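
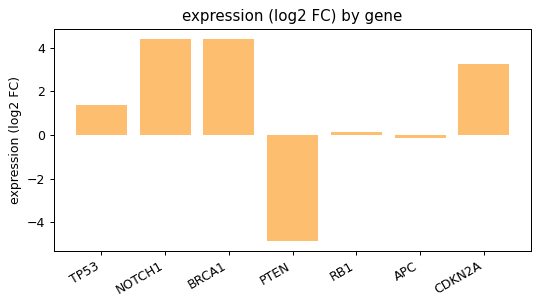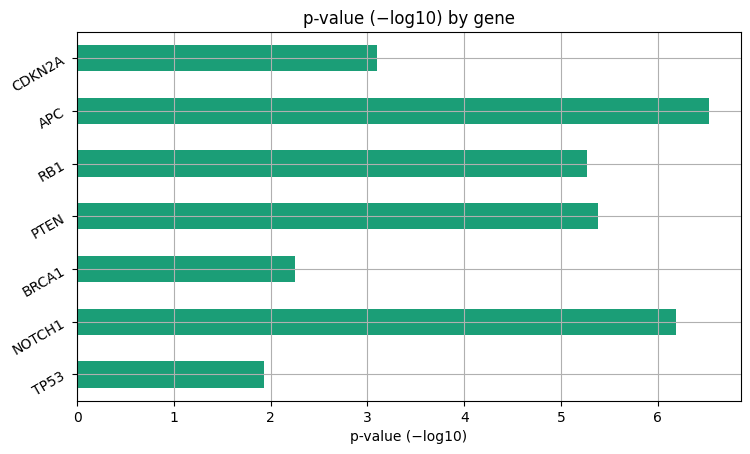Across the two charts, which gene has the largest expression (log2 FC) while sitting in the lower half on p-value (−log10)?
BRCA1

Chart 2 median p-value (−log10) ≈ 5; below-median genes: TP53, BRCA1, CDKN2A. Among those, BRCA1 has the highest expression (log2 FC) (≈ 4.5).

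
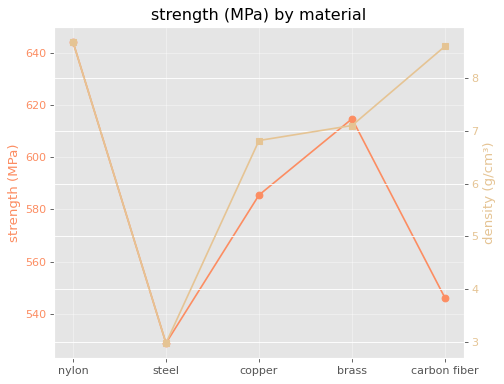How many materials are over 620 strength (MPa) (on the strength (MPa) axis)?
Above 620: nylon.

1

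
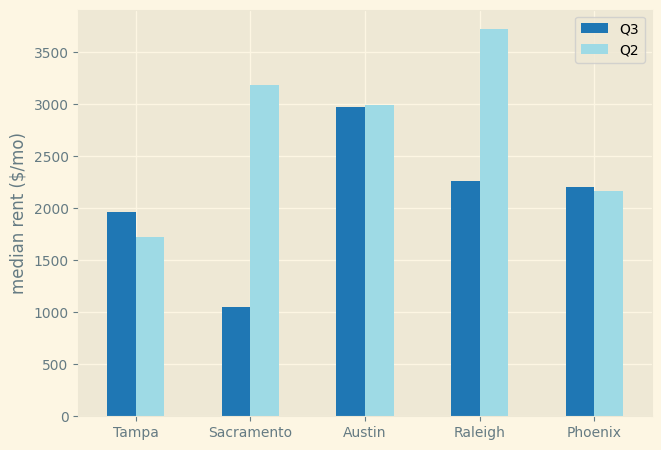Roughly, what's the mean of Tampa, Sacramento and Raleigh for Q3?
(2000 + 1000 + 2500) / 3 ≈ 1833.

≈ 1833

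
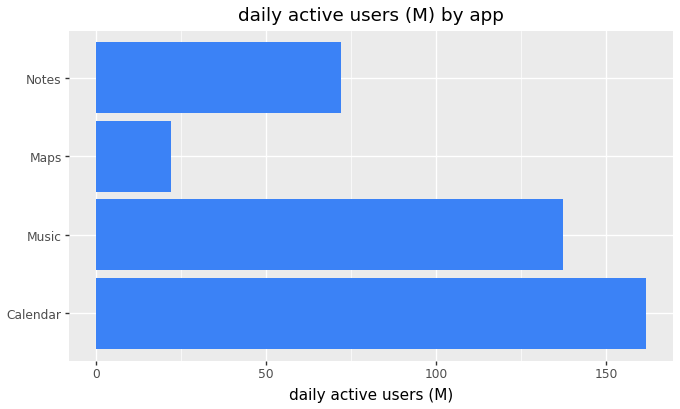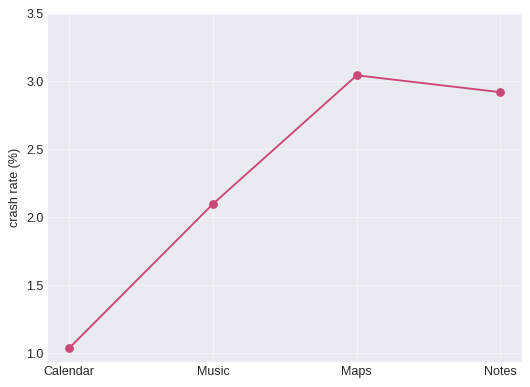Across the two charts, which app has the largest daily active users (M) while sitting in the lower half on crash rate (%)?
Chart 2 median crash rate (%) ≈ 2.5; below-median apps: Calendar, Music. Among those, Calendar has the highest daily active users (M) (≈ 160).

Calendar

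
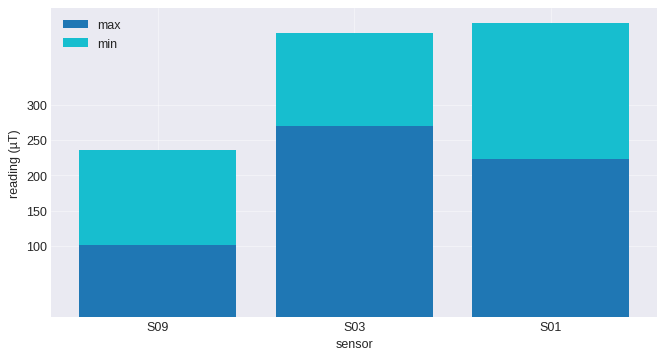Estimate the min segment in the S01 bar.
≈ 200

min top ≈ 400, bottom ≈ 200; segment ≈ 200.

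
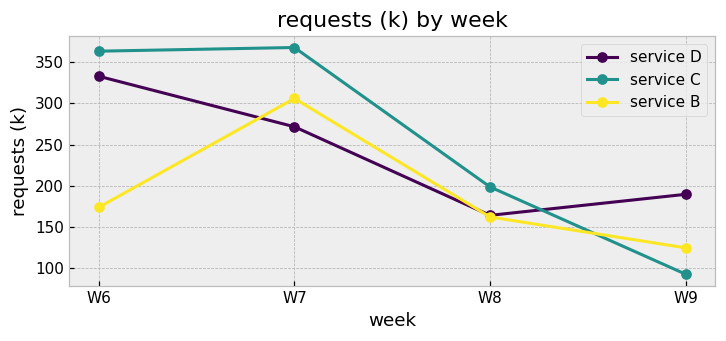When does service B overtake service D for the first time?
W7

W6: service B ≈ 175 vs service D ≈ 325 (not yet); W7: service B ≈ 300 vs service D ≈ 275 (first crossover).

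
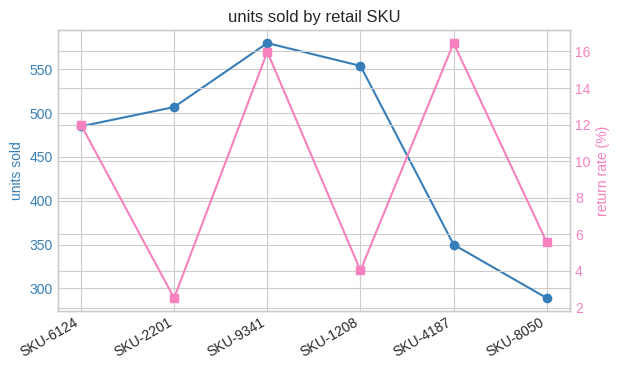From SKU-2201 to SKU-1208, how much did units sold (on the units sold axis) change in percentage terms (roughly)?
SKU-2201 ≈ 500, SKU-1208 ≈ 550; (550 − 500) / 500 ≈ +10%.

≈ +10%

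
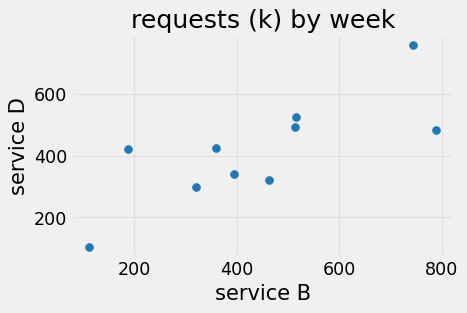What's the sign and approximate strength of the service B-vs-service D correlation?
Points are positively correlated; strong (|r| ≈ 0.8).

positive, strong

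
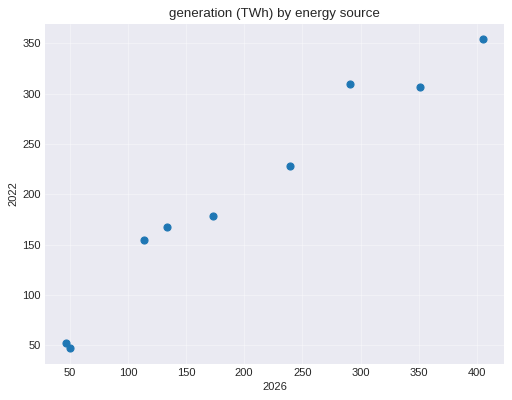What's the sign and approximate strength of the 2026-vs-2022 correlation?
Points are positively correlated; strong (|r| ≈ 1.0).

positive, strong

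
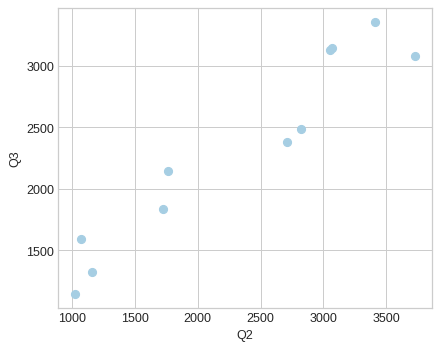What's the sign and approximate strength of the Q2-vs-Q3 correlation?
positive, strong

Points are positively correlated; strong (|r| ≈ 1.0).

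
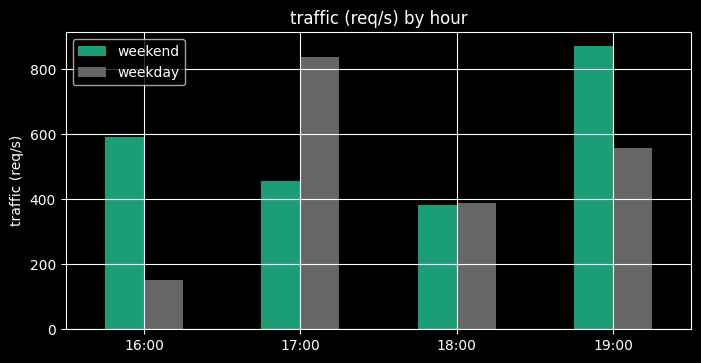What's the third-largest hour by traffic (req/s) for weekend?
17:00

Top 4 for weekend: 19:00 ≈ 900, 16:00 ≈ 600, 17:00 ≈ 500, 18:00 ≈ 400.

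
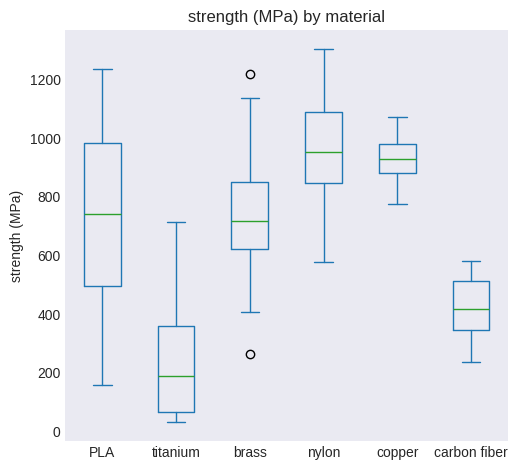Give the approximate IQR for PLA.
Q3 ≈ 1000, Q1 ≈ 500; IQR ≈ 500.

≈ 500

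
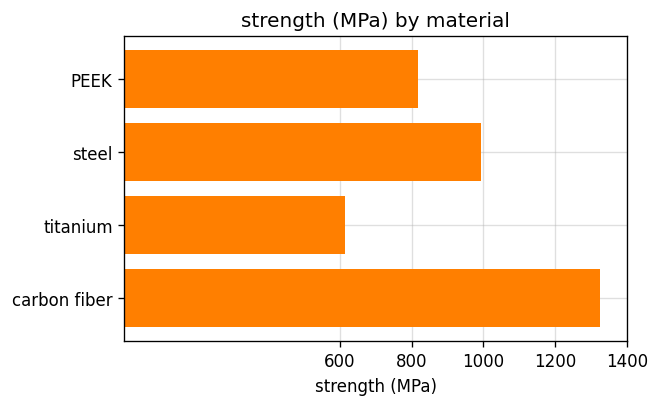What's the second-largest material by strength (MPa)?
steel

Top 3: carbon fiber ≈ 1400, steel ≈ 1000, PEEK ≈ 800.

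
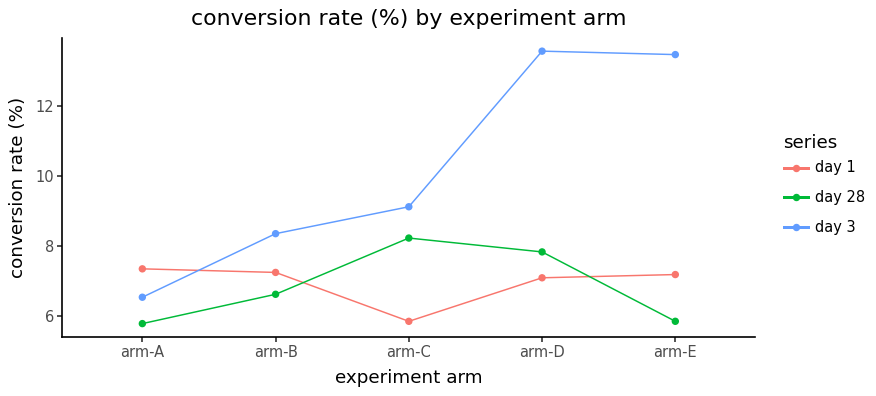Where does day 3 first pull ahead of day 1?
arm-A: day 3 ≈ 7 vs day 1 ≈ 7 (not yet); arm-B: day 3 ≈ 8 vs day 1 ≈ 7 (first crossover).

arm-B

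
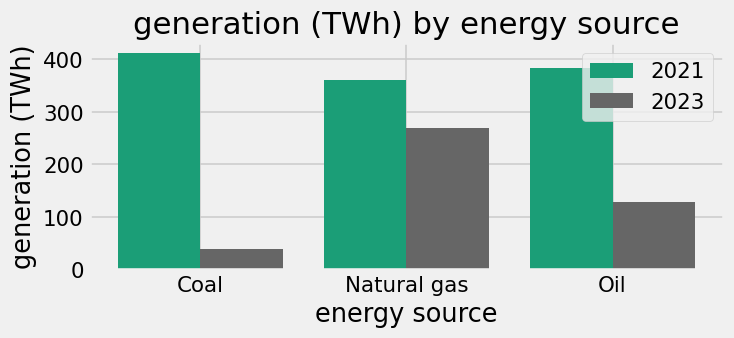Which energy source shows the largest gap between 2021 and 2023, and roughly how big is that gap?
Coal, ≈ 350 TWh

Coal: 2021 ≈ 400, 2023 ≈ 50 → gap ≈ 350. Next-largest (Oil) is only ≈ 250.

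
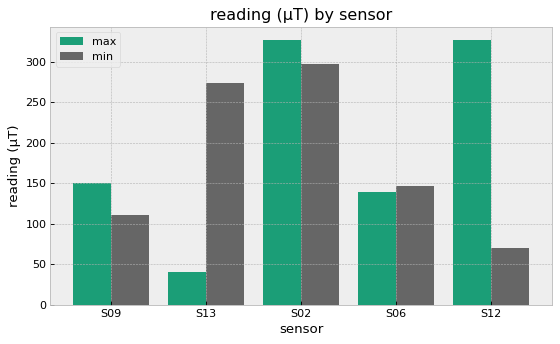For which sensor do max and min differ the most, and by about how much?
S12: max ≈ 350, min ≈ 50 → gap ≈ 300. Next-largest (S13) is only ≈ 200.

S12, ≈ 300 µT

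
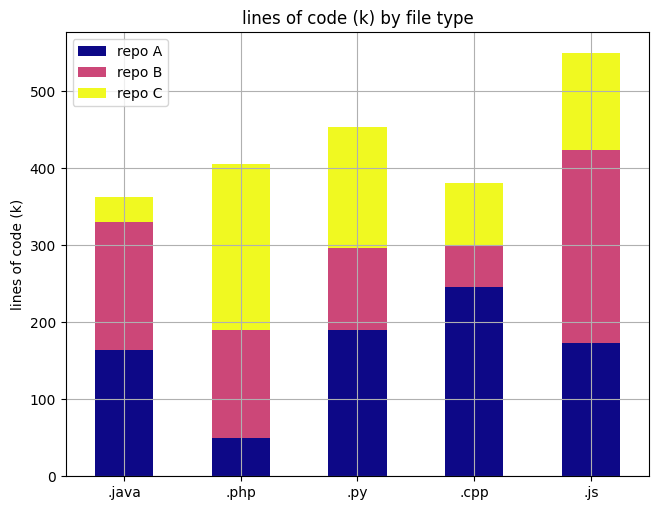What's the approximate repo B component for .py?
≈ 100

repo B top ≈ 300, bottom ≈ 200; segment ≈ 100.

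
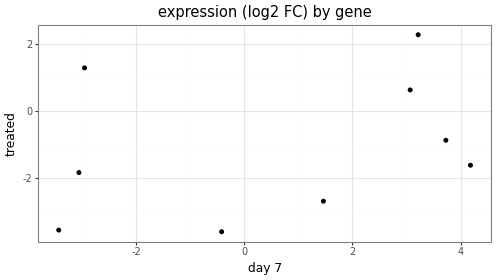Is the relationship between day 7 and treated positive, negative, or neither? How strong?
Points are positively correlated; weak (|r| ≈ 0.3).

positive, weak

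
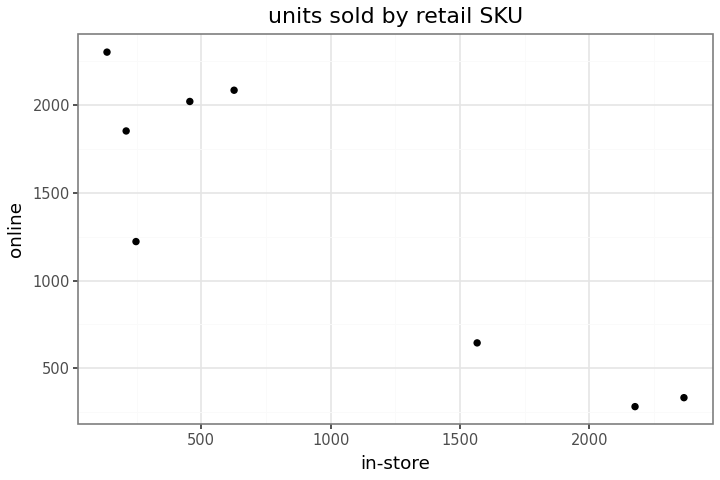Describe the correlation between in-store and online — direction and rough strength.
Points are negatively correlated; strong (|r| ≈ 0.9).

negative, strong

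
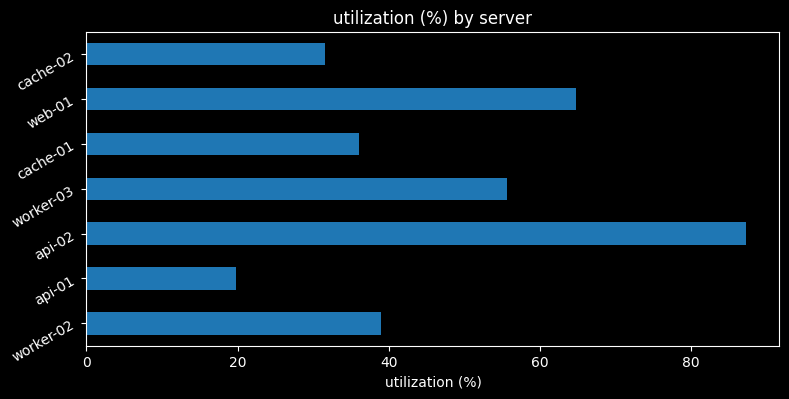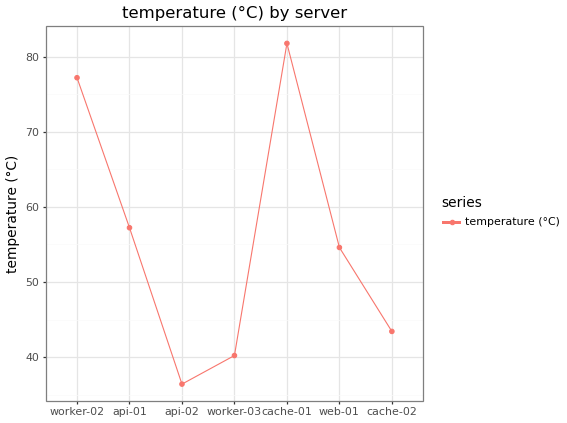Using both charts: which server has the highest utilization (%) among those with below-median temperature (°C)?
api-02

Chart 2 median temperature (°C) ≈ 50; below-median servers: api-02, worker-03, cache-02. Among those, api-02 has the highest utilization (%) (≈ 90).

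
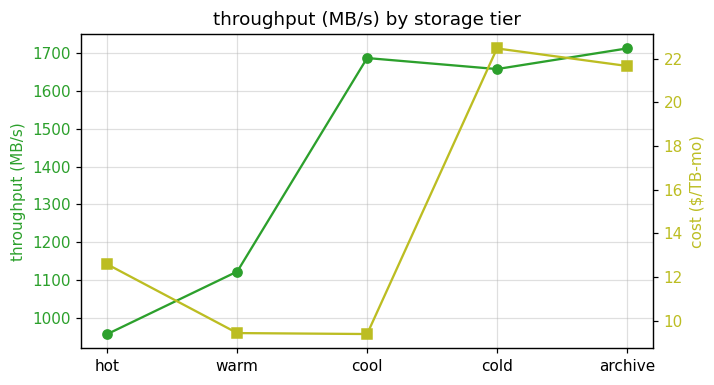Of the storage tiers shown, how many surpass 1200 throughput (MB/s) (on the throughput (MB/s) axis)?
Above 1200: cool, cold, archive.

3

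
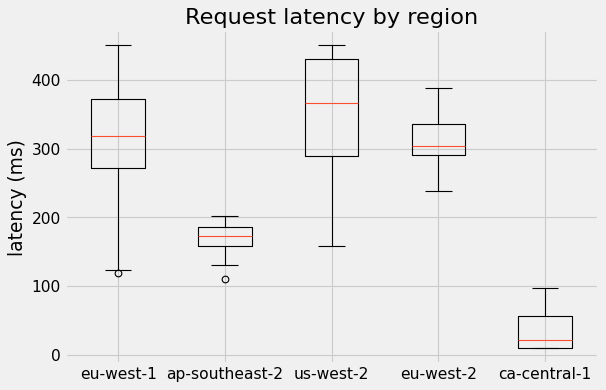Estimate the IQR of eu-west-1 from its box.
Q3 ≈ 350, Q1 ≈ 250; IQR ≈ 100.

≈ 100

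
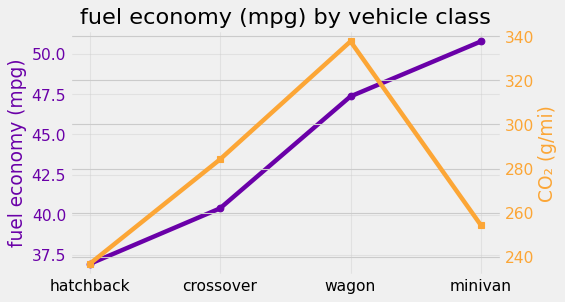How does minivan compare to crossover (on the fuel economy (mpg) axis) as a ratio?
≈ 1.25×

minivan ≈ 50, crossover ≈ 40; 50/40 ≈ 1.25.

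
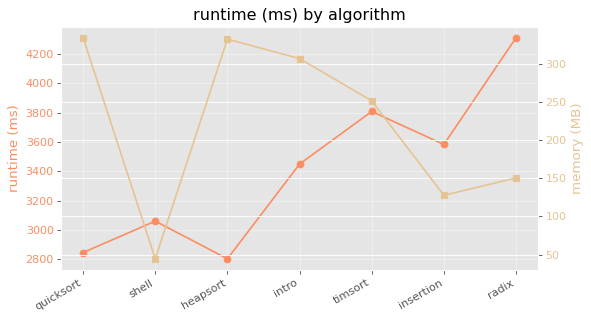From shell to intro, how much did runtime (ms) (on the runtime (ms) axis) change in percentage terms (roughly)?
shell ≈ 3000, intro ≈ 3400; (3400 − 3000) / 3000 ≈ +13.3%.

≈ +13.3%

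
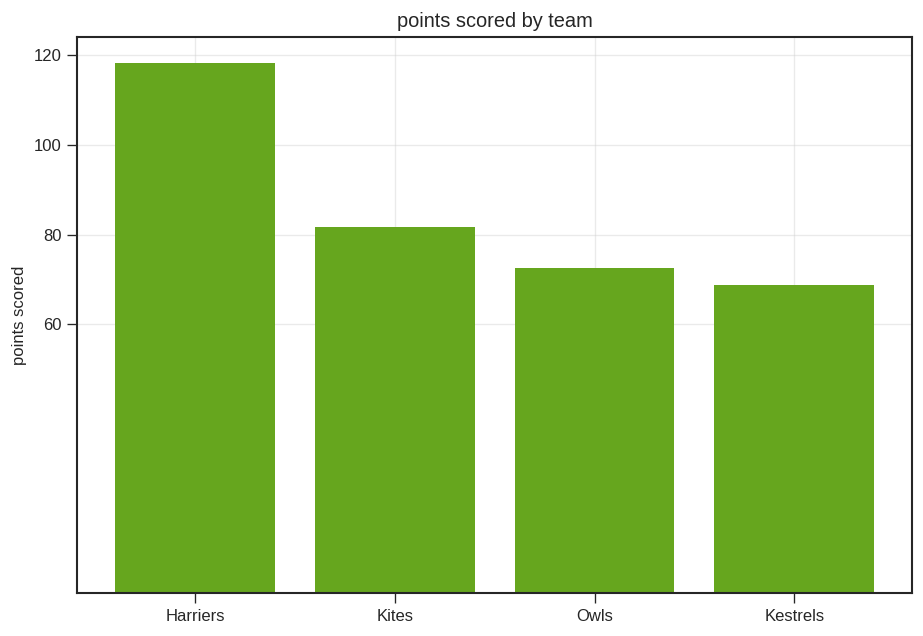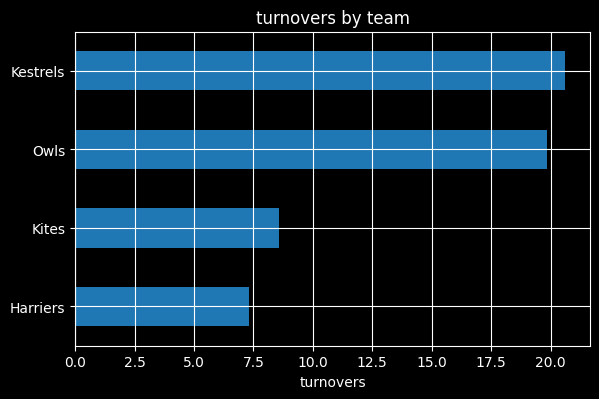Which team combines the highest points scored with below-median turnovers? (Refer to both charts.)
Harriers

Chart 2 median turnovers ≈ 14; below-median teams: Harriers, Kites. Among those, Harriers has the highest points scored (≈ 120).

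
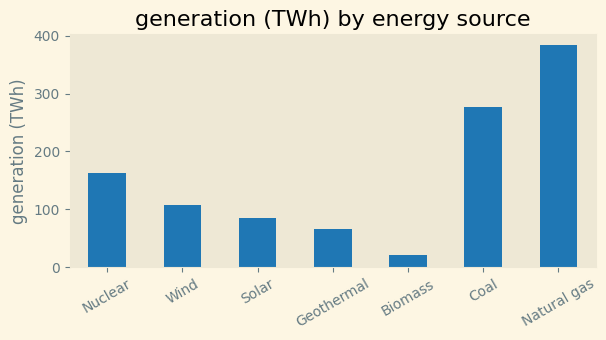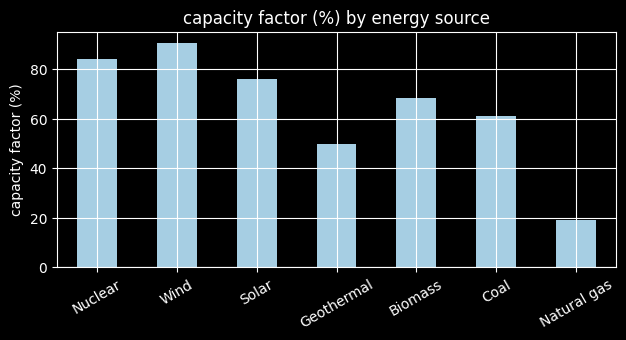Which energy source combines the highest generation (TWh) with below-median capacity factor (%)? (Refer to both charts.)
Chart 2 median capacity factor (%) ≈ 70; below-median energy sources: Geothermal, Coal, Natural gas. Among those, Natural gas has the highest generation (TWh) (≈ 400).

Natural gas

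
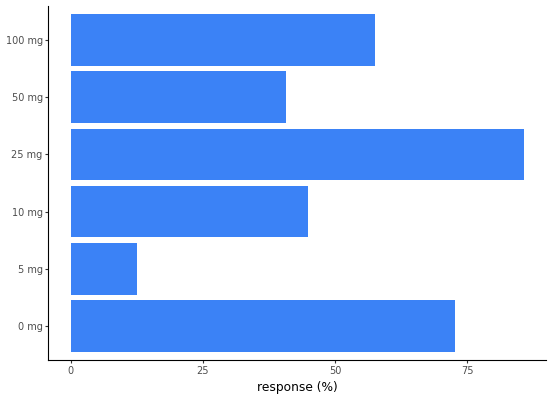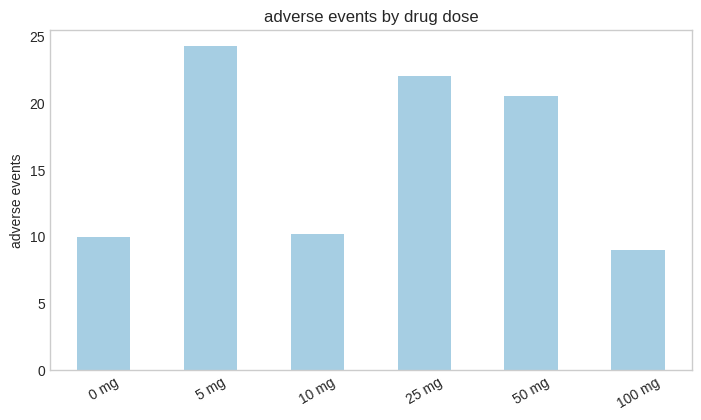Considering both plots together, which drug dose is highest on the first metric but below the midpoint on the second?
0 mg

Chart 2 median adverse events ≈ 15; below-median drug doses: 0 mg, 10 mg, 100 mg. Among those, 0 mg has the highest response (%) (≈ 70).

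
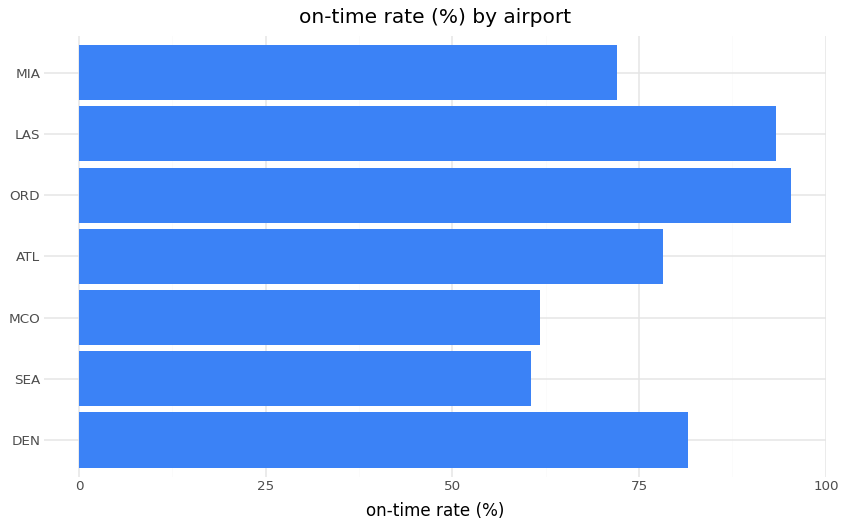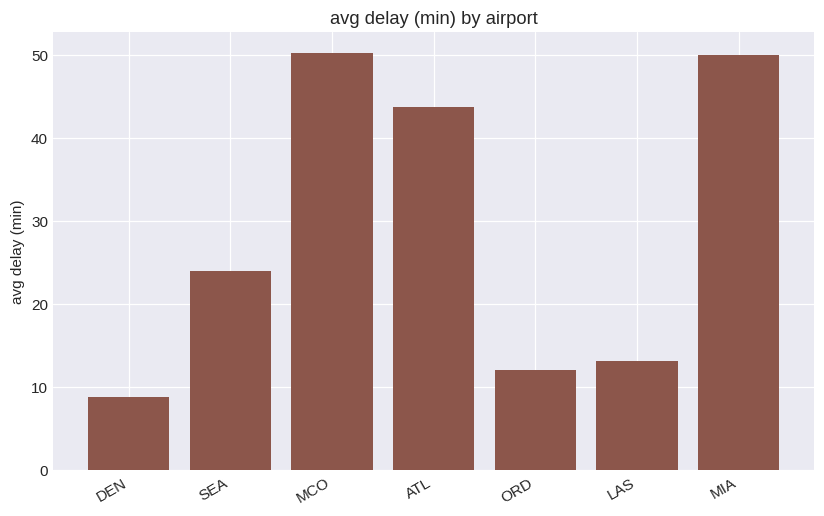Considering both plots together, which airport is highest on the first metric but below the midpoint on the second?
ORD

Chart 2 median avg delay (min) ≈ 25; below-median airports: DEN, ORD, LAS. Among those, ORD has the highest on-time rate (%) (≈ 100).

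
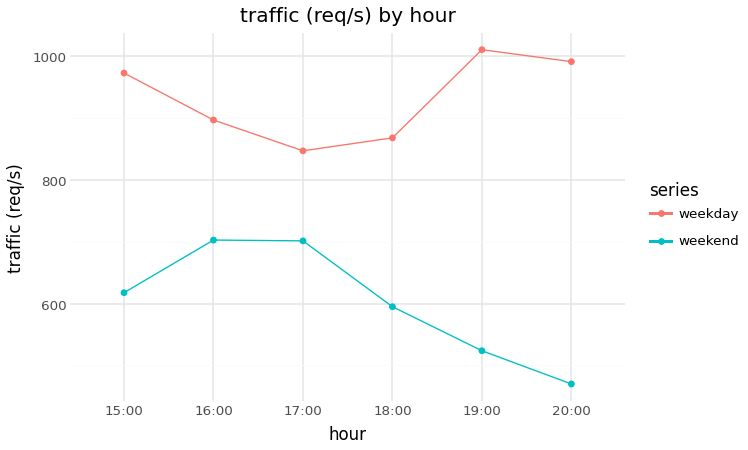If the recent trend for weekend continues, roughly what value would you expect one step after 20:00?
Last three: 600, 500, 450 → slope ≈ -75/step → next ≈ 375.

≈ 375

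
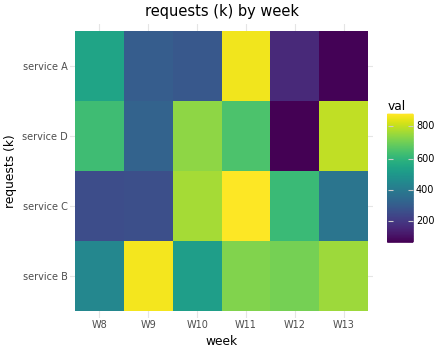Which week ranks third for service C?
W12

Top 4 for service C: W11 ≈ 900, W10 ≈ 800, W12 ≈ 600, W13 ≈ 400.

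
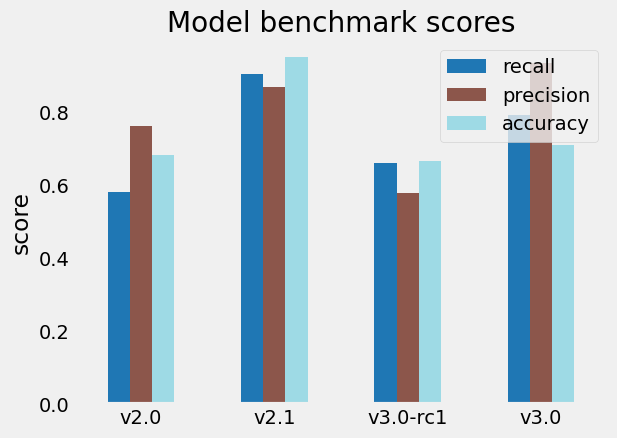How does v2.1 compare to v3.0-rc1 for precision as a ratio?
≈ 1.5×

v2.1 ≈ 0.9, v3.0-rc1 ≈ 0.6; 0.9/0.6 ≈ 1.5.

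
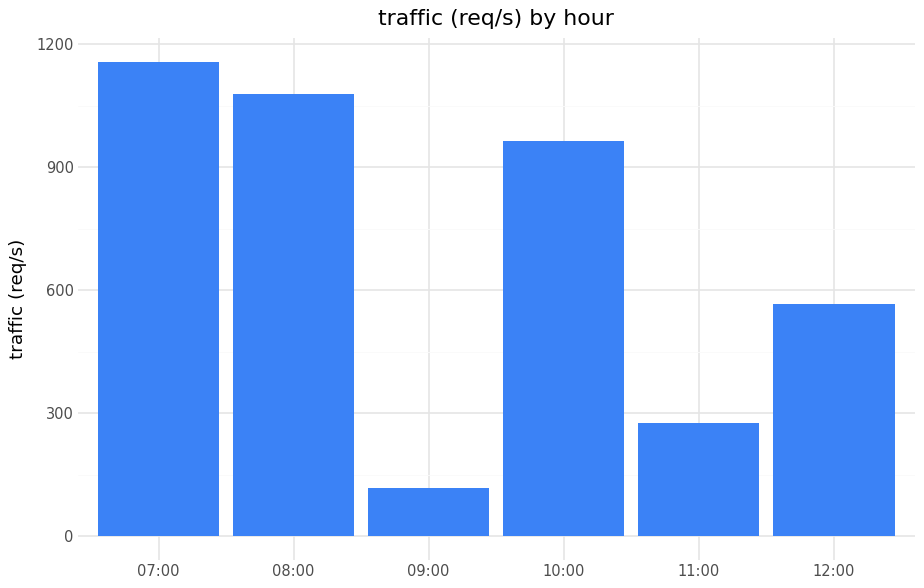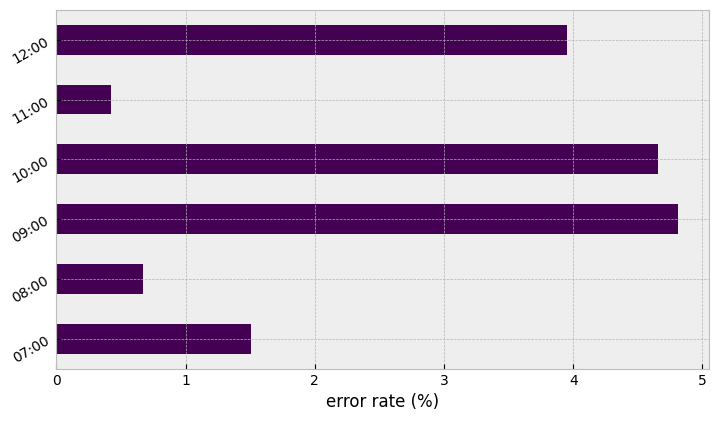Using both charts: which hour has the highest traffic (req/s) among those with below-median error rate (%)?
07:00

Chart 2 median error rate (%) ≈ 2.5; below-median hours: 07:00, 08:00, 11:00. Among those, 07:00 has the highest traffic (req/s) (≈ 1200).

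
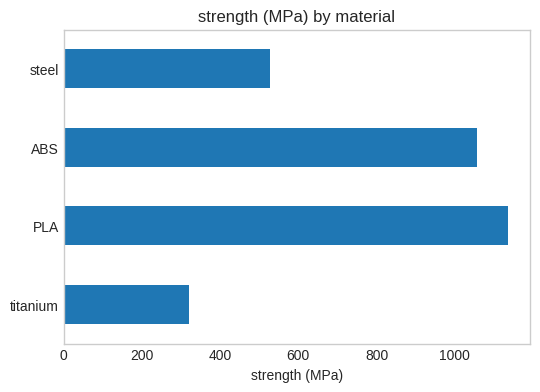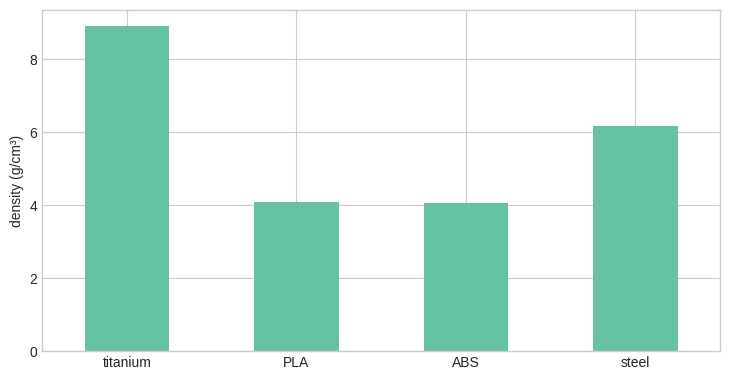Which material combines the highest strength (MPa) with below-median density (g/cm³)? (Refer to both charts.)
PLA

Chart 2 median density (g/cm³) ≈ 5; below-median materials: PLA, ABS. Among those, PLA has the highest strength (MPa) (≈ 1200).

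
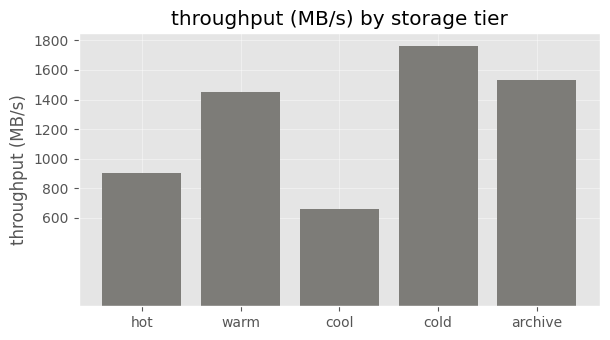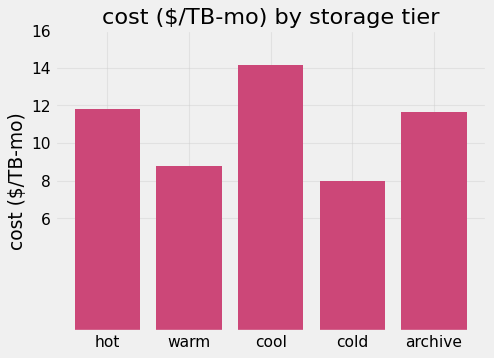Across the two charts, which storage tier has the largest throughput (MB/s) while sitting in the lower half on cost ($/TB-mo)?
cold

Chart 2 median cost ($/TB-mo) ≈ 12; below-median storage tiers: warm, cold. Among those, cold has the highest throughput (MB/s) (≈ 1800).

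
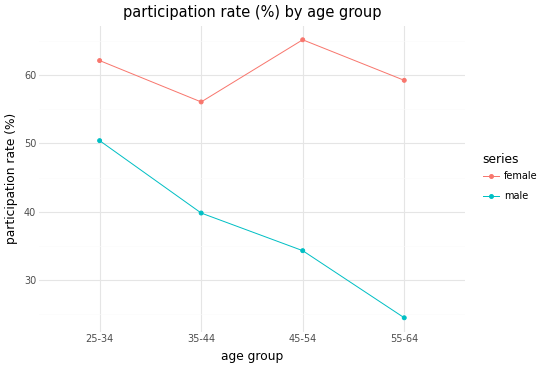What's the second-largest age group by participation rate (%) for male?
35-44

Top 3 for male: 25-34 ≈ 50, 35-44 ≈ 40, 45-54 ≈ 35.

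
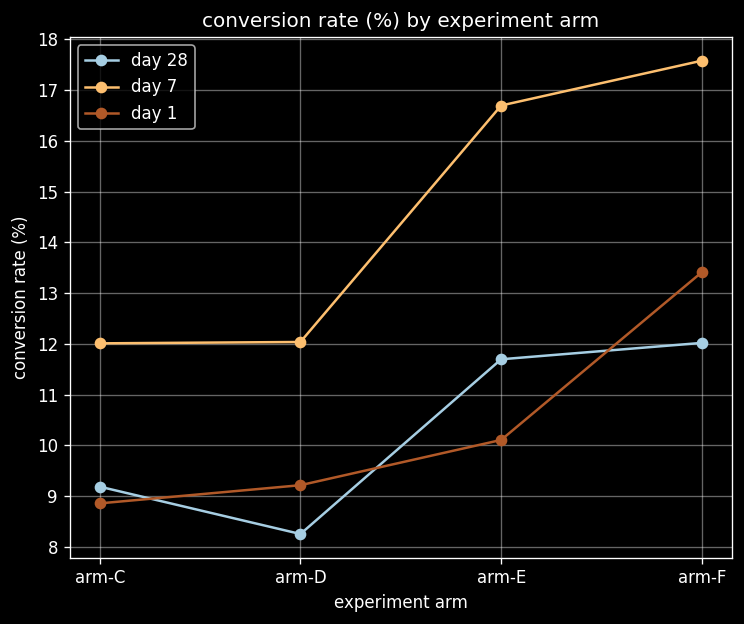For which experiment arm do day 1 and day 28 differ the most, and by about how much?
arm-E: day 1 ≈ 10, day 28 ≈ 12 → gap ≈ 2. Next-largest (arm-F) is only ≈ 1.

arm-E, ≈ 2 %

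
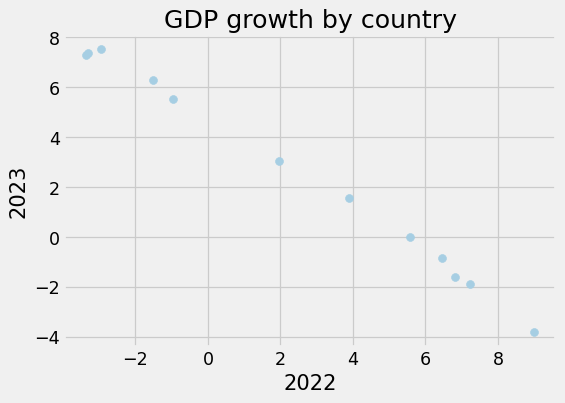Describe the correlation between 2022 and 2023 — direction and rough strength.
Points are negatively correlated; strong (|r| ≈ 1.0).

negative, strong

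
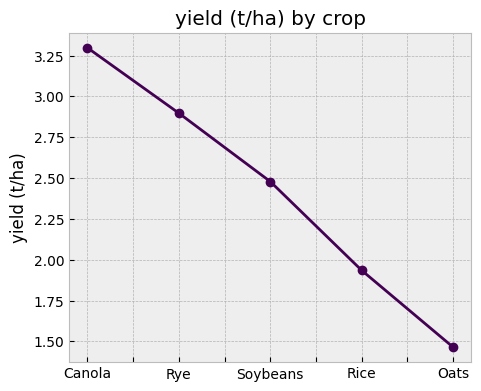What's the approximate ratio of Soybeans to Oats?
Soybeans ≈ 2.4, Oats ≈ 1.4; 2.4/1.4 ≈ 1.71.

≈ 1.71×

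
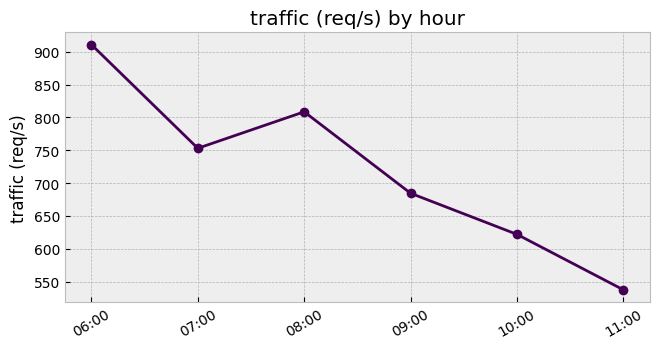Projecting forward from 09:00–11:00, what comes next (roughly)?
Last three: 700, 600, 550 → slope ≈ -75/step → next ≈ 475.

≈ 475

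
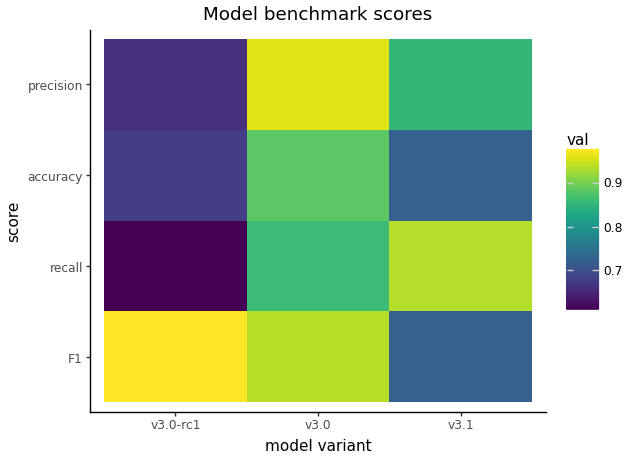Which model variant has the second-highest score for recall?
v3.0

Top 3 for recall: v3.1 ≈ 0.95, v3.0 ≈ 0.85, v3.0-rc1 ≈ 0.60.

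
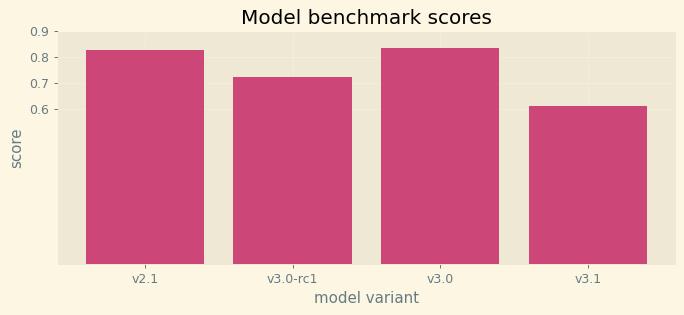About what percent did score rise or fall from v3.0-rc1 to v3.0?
v3.0-rc1 ≈ 0.7, v3.0 ≈ 0.8; (0.8 − 0.7) / 0.7 ≈ +14.3%.

≈ +14.3%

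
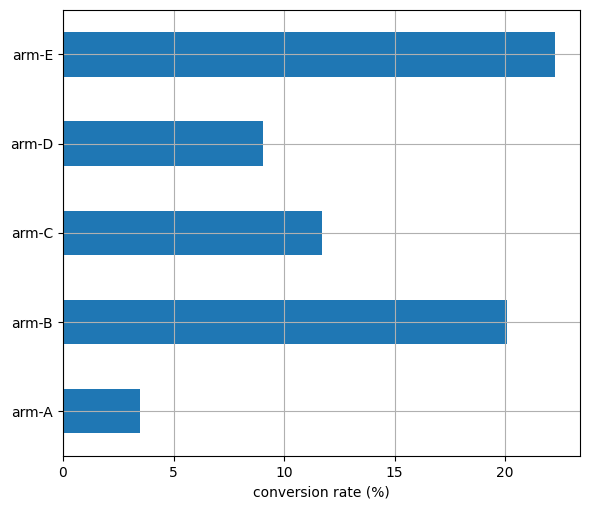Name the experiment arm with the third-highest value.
arm-C

Top 4: arm-E ≈ 22, arm-B ≈ 20, arm-C ≈ 12, arm-D ≈ 10.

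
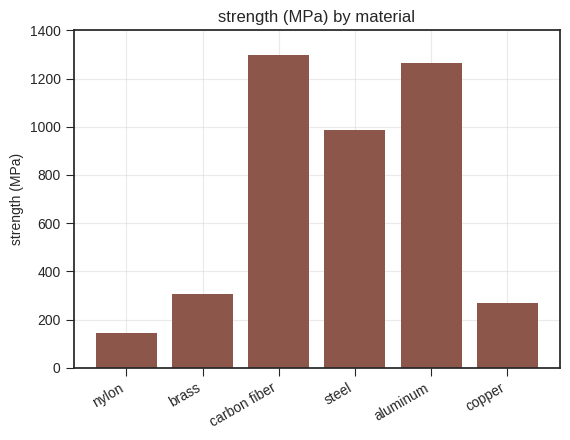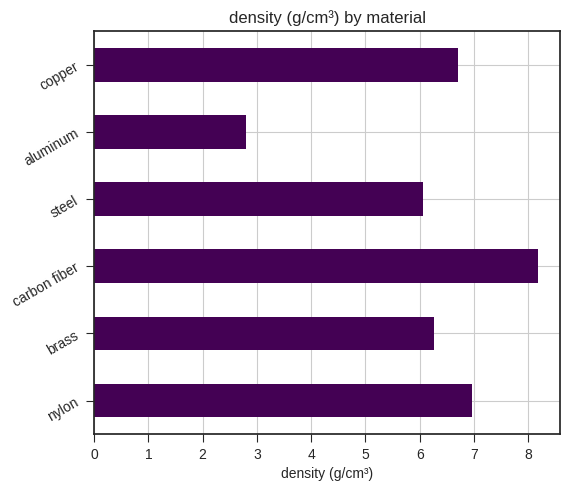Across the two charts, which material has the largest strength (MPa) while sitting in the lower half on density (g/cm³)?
Chart 2 median density (g/cm³) ≈ 6; below-median materials: brass, steel, aluminum. Among those, aluminum has the highest strength (MPa) (≈ 1200).

aluminum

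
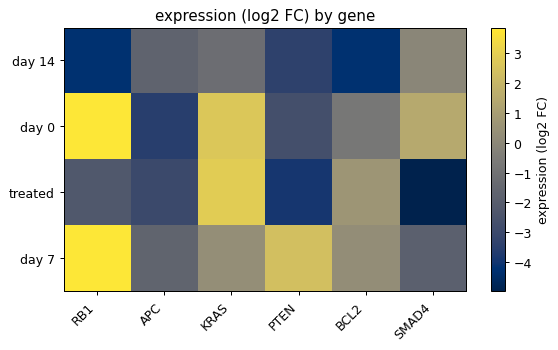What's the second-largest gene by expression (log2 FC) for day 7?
PTEN

Top 3 for day 7: RB1 ≈ 4, PTEN ≈ 2, KRAS ≈ 0.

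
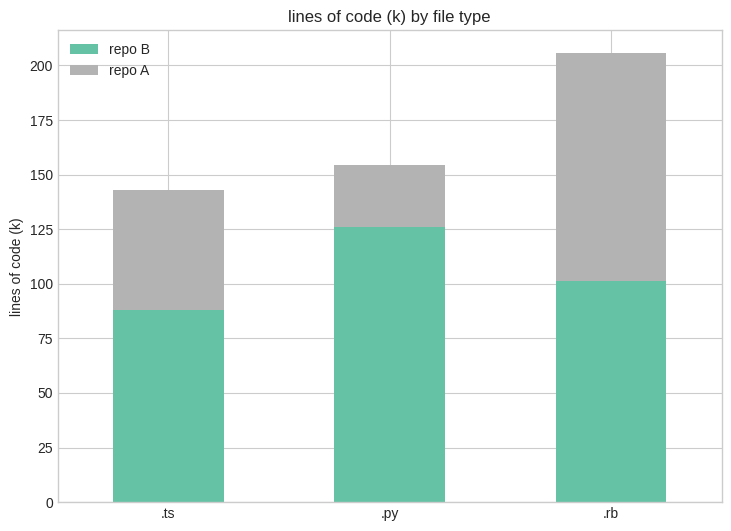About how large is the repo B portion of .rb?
repo B top ≈ 100, bottom ≈ 0; segment ≈ 100.

≈ 100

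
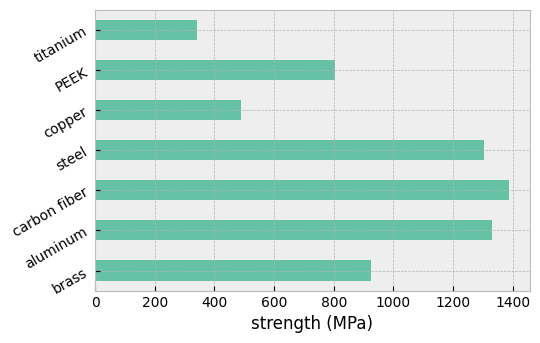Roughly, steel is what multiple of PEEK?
≈ 1.75×

steel ≈ 1400, PEEK ≈ 800; 1400/800 ≈ 1.75.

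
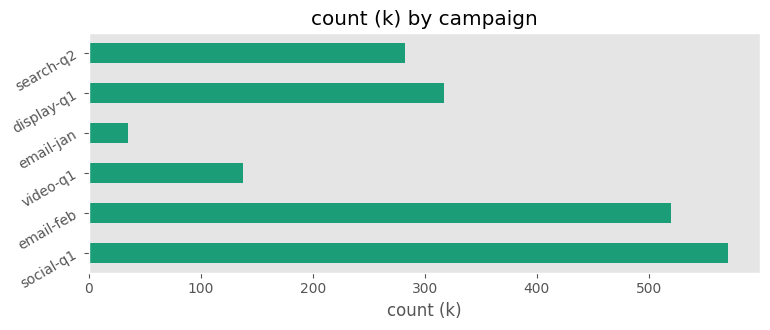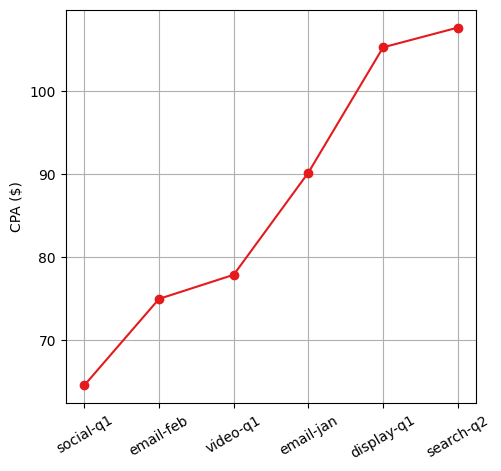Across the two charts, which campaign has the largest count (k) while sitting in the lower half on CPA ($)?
Chart 2 median CPA ($) ≈ 80; below-median campaigns: social-q1, email-feb, video-q1. Among those, social-q1 has the highest count (k) (≈ 600).

social-q1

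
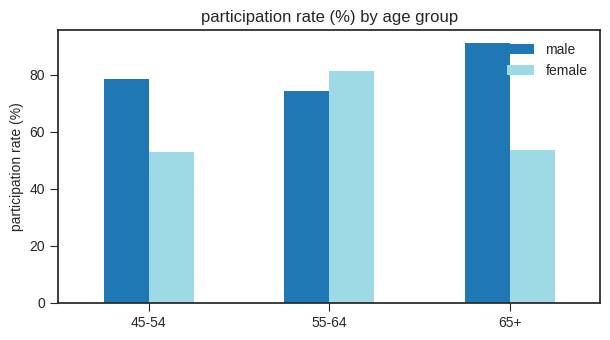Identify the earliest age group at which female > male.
55-64

45-54: female ≈ 50 vs male ≈ 80 (not yet); 55-64: female ≈ 80 vs male ≈ 70 (first crossover).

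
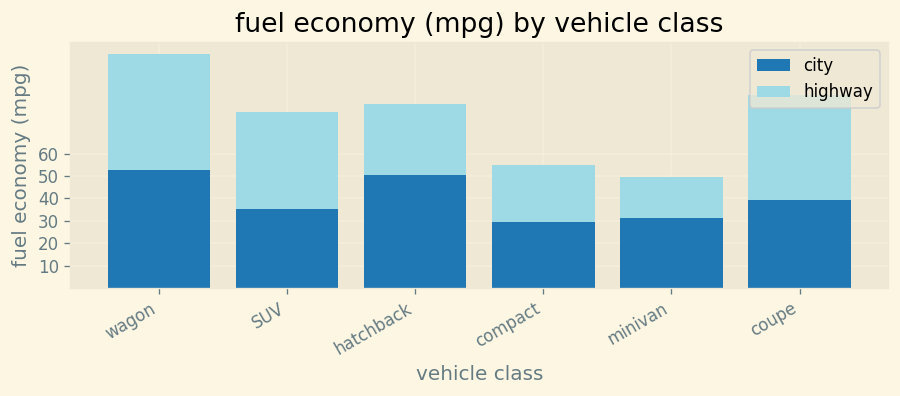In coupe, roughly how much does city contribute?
≈ 40

city top ≈ 40, bottom ≈ 0; segment ≈ 40.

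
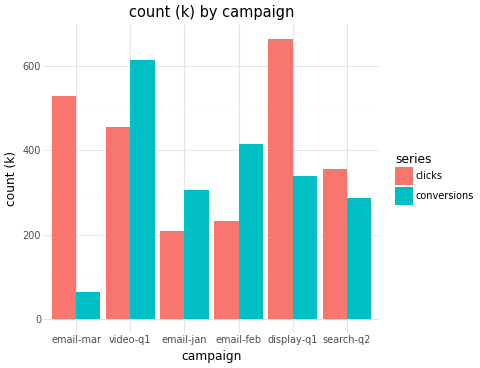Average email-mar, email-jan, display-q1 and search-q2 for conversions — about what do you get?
≈ 250

(100 + 300 + 300 + 300) / 4 ≈ 250.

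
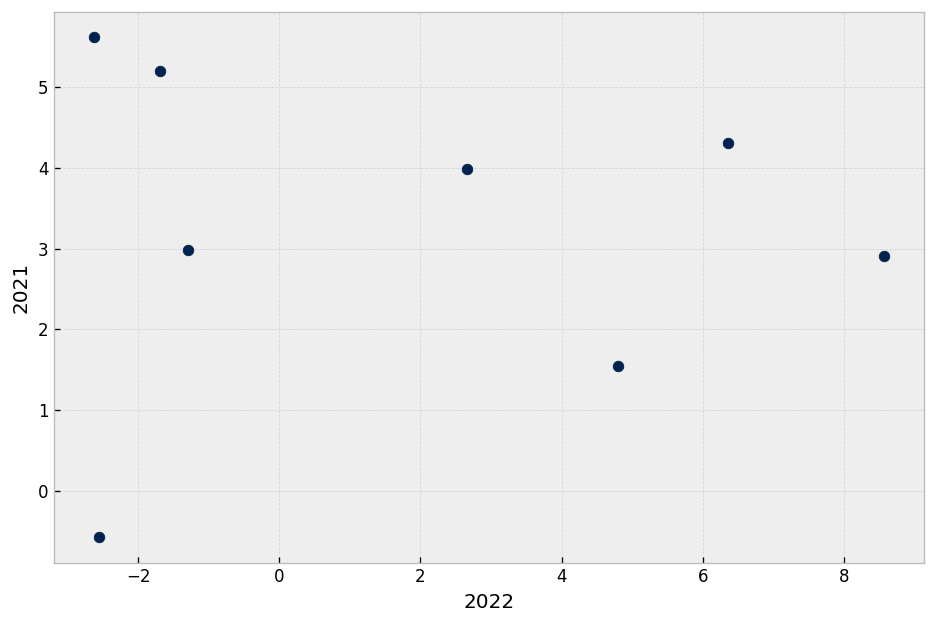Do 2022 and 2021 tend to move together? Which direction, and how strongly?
Points are roughly uncorrelated; weak (|r| ≈ 0.0).

no clear correlation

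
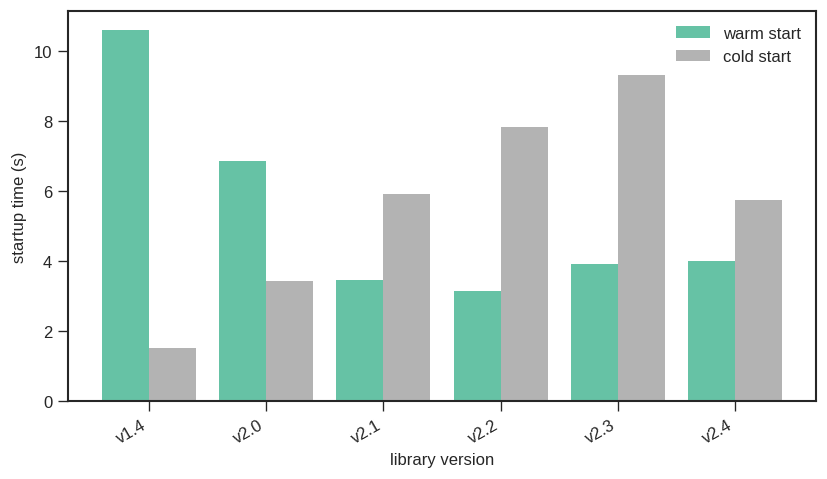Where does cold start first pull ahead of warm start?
v2.0: cold start ≈ 3 vs warm start ≈ 7 (not yet); v2.1: cold start ≈ 6 vs warm start ≈ 3 (first crossover).

v2.1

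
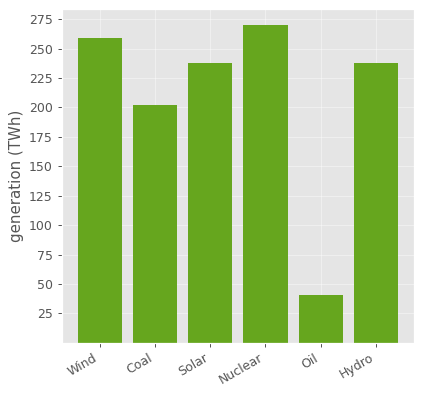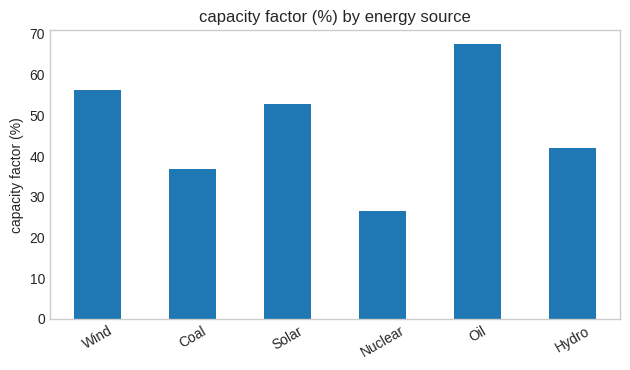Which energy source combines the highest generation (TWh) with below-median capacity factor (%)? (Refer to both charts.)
Chart 2 median capacity factor (%) ≈ 50; below-median energy sources: Coal, Nuclear, Hydro. Among those, Nuclear has the highest generation (TWh) (≈ 275).

Nuclear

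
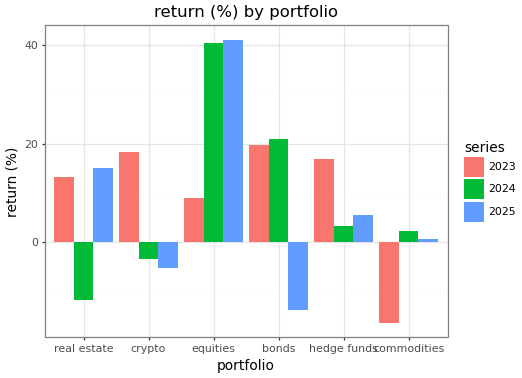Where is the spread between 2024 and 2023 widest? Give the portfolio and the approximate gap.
equities, ≈ 30 %

equities: 2024 ≈ 40, 2023 ≈ 10 → gap ≈ 30. Next-largest (real estate) is only ≈ 25.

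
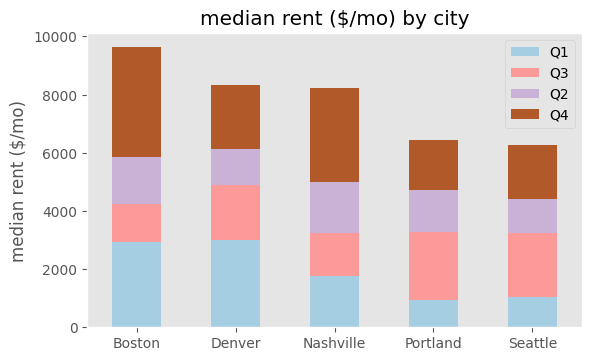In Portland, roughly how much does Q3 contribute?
≈ 2000

Q3 top ≈ 3000, bottom ≈ 1000; segment ≈ 2000.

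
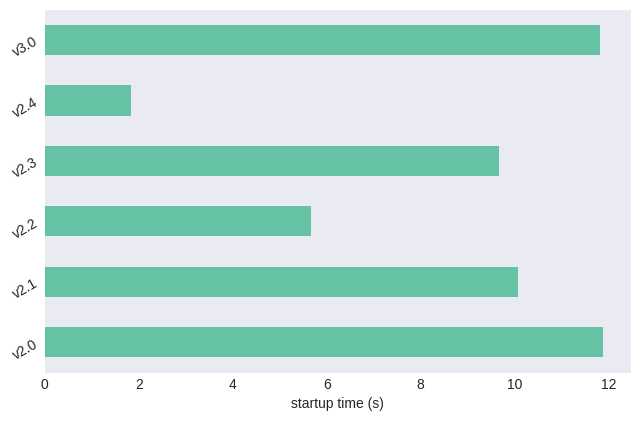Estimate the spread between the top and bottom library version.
≈ 10

Max v2.0 ≈ 12, min v2.4 ≈ 2; range ≈ 10.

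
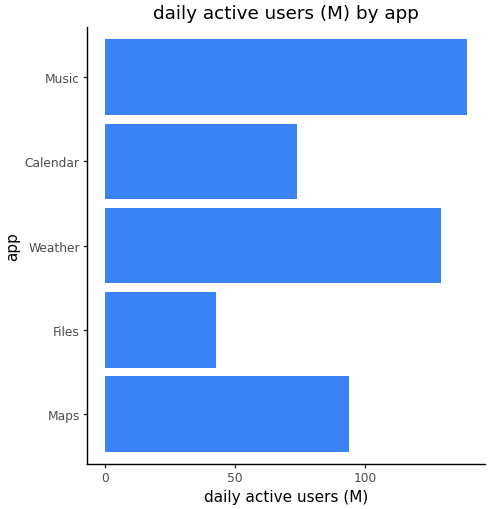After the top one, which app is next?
Weather

Top 3: Music ≈ 140, Weather ≈ 120, Maps ≈ 100.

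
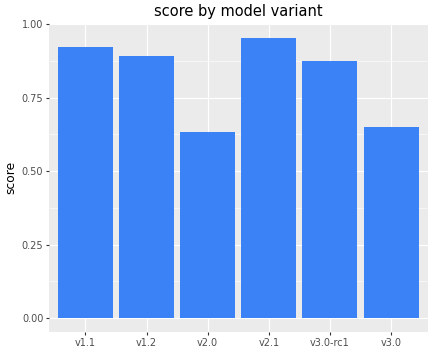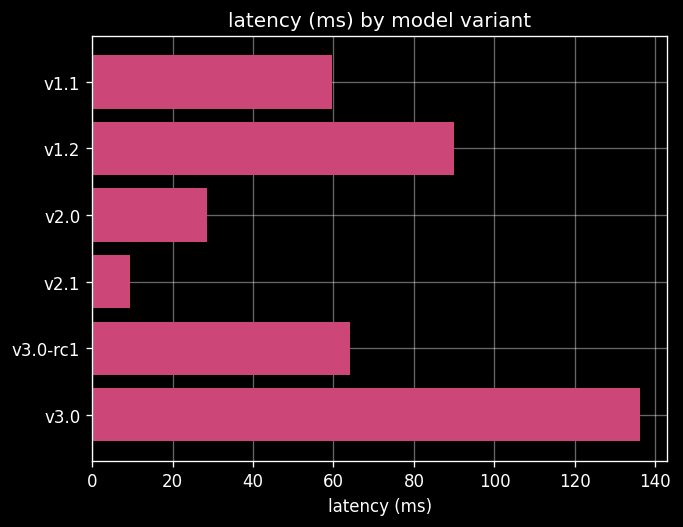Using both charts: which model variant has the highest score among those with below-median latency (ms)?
Chart 2 median latency (ms) ≈ 60; below-median model variants: v1.1, v2.0, v2.1. Among those, v2.1 has the highest score (≈ 1).

v2.1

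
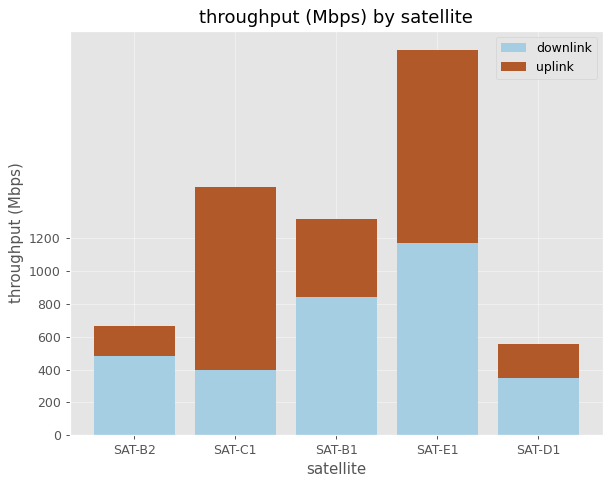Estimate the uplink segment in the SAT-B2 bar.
uplink top ≈ 600, bottom ≈ 400; segment ≈ 200.

≈ 200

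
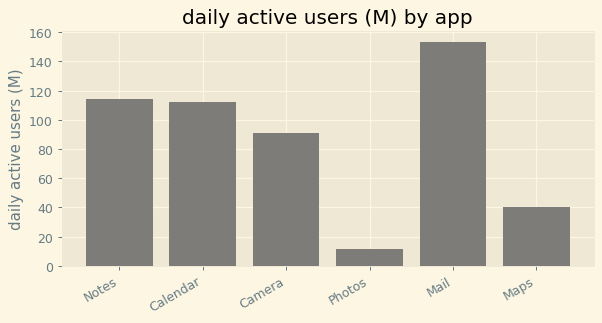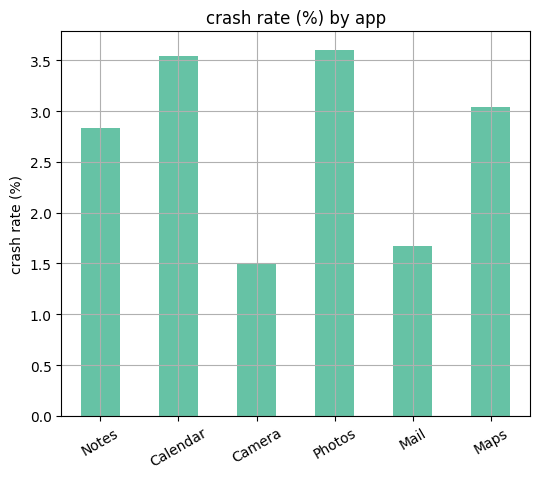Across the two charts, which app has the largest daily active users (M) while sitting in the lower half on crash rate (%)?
Mail

Chart 2 median crash rate (%) ≈ 3; below-median apps: Notes, Camera, Mail. Among those, Mail has the highest daily active users (M) (≈ 160).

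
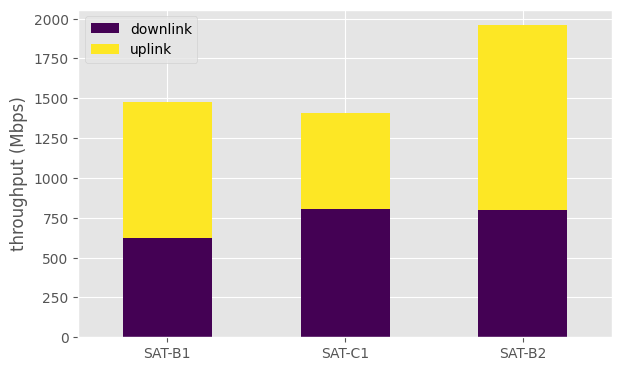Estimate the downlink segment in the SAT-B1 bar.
≈ 600

downlink top ≈ 600, bottom ≈ 0; segment ≈ 600.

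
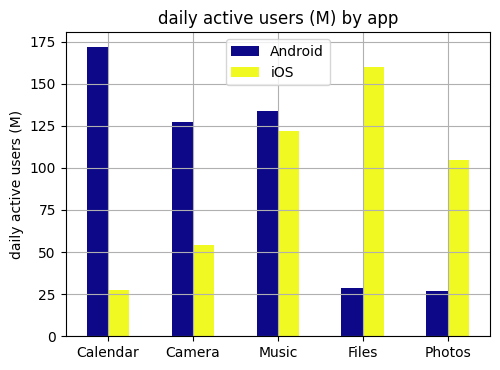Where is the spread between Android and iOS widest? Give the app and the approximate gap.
Calendar, ≈ 160 M

Calendar: Android ≈ 180, iOS ≈ 20 → gap ≈ 160. Next-largest (Files) is only ≈ 140.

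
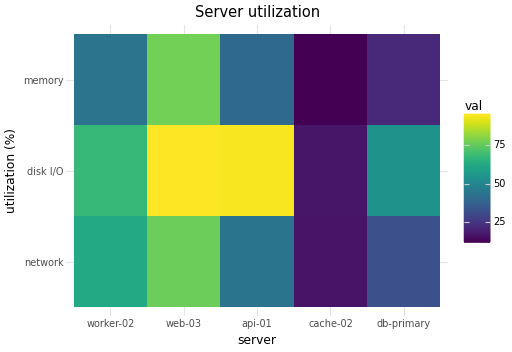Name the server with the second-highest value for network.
Top 3 for network: web-03 ≈ 80, worker-02 ≈ 60, api-01 ≈ 40.

worker-02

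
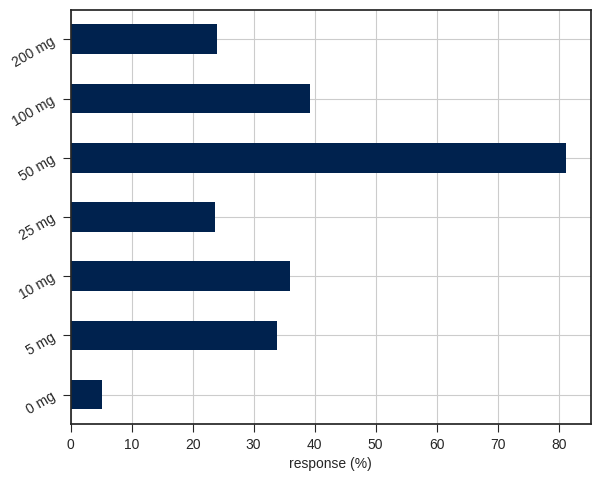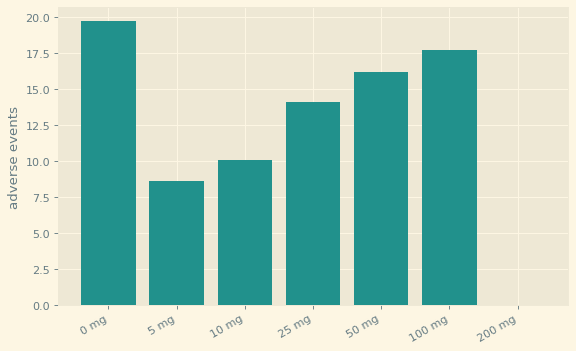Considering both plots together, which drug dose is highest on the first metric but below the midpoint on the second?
Chart 2 median adverse events ≈ 14; below-median drug doses: 5 mg, 10 mg, 200 mg. Among those, 10 mg has the highest response (%) (≈ 40).

10 mg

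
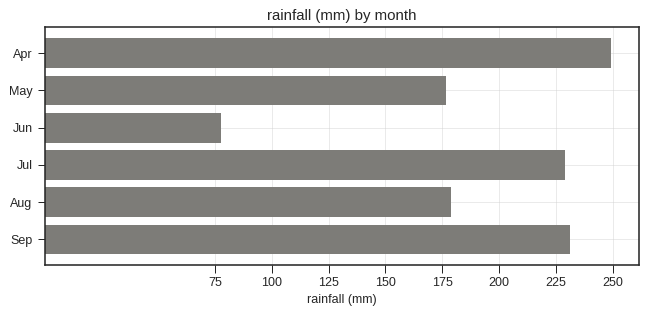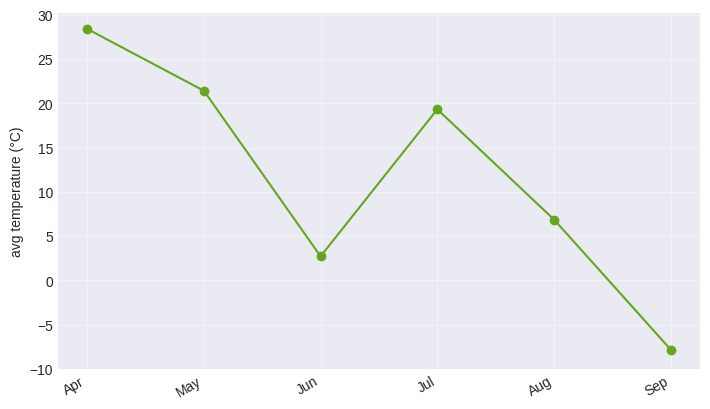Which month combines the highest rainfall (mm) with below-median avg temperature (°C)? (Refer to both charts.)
Chart 2 median avg temperature (°C) ≈ 15; below-median months: Jun, Aug, Sep. Among those, Sep has the highest rainfall (mm) (≈ 225).

Sep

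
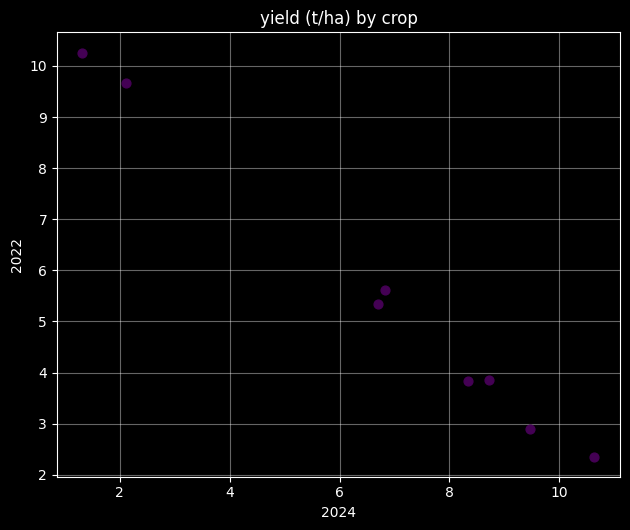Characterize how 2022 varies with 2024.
Points are negatively correlated; strong (|r| ≈ 1.0).

negative, strong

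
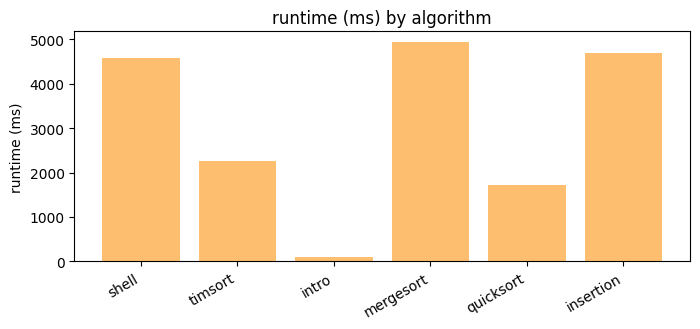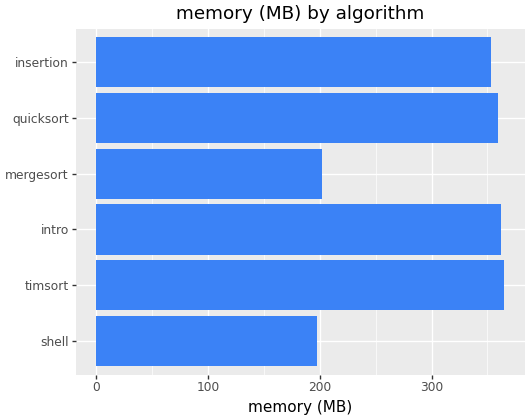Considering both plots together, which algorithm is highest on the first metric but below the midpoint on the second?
mergesort

Chart 2 median memory (MB) ≈ 350; below-median algorithms: shell, mergesort, insertion. Among those, mergesort has the highest runtime (ms) (≈ 5000).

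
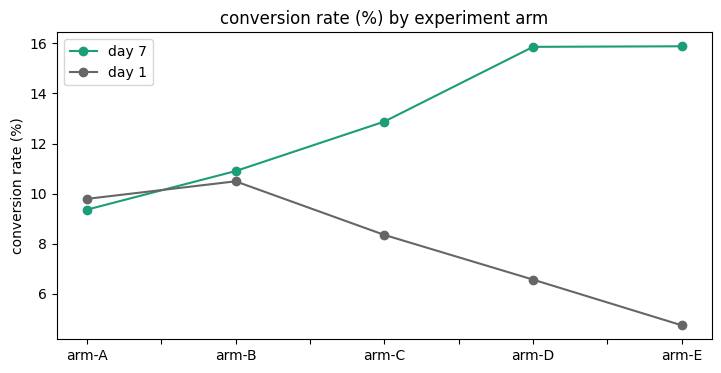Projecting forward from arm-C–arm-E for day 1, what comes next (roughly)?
≈ 3.5

Last three: 8, 7, 5 → slope ≈ -1.5/step → next ≈ 3.5.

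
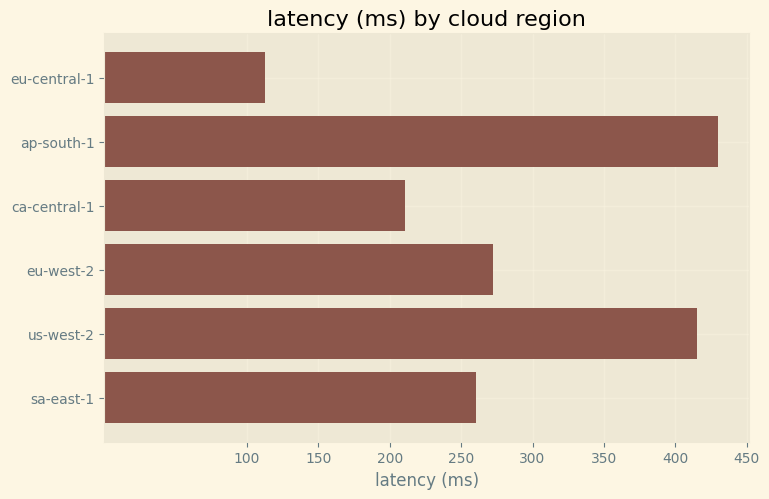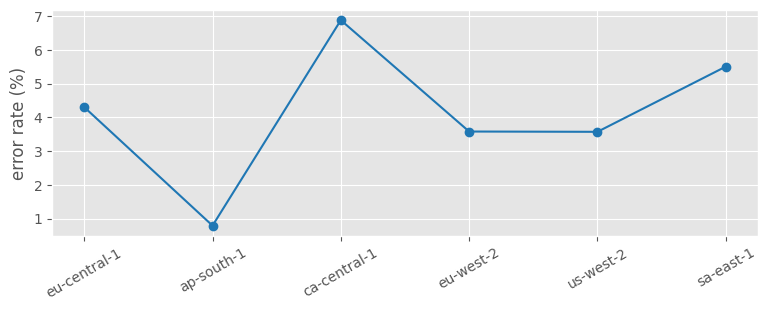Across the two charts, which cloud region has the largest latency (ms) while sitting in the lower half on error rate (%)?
ap-south-1

Chart 2 median error rate (%) ≈ 4; below-median cloud regions: ap-south-1, eu-west-2, us-west-2. Among those, ap-south-1 has the highest latency (ms) (≈ 450).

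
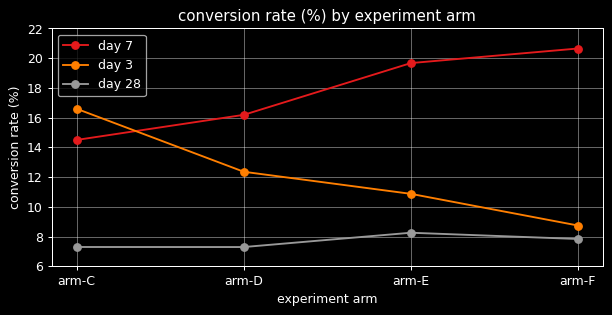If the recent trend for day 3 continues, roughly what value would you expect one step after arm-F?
≈ 6

Last three: 12, 10, 8 → slope ≈ -2/step → next ≈ 6.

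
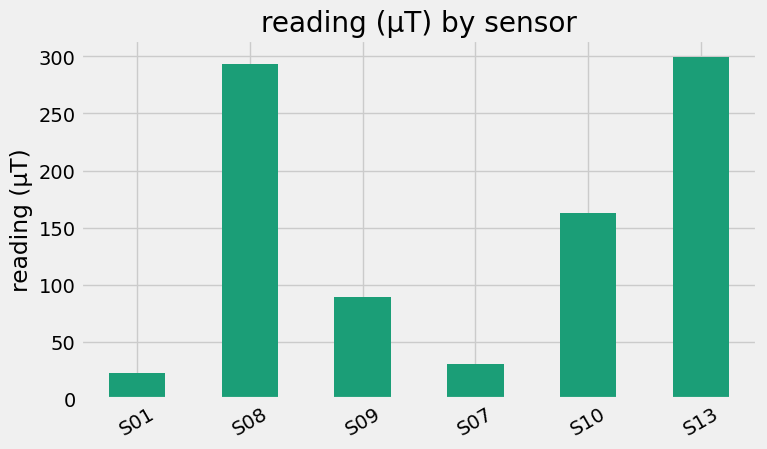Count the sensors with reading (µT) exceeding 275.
Above 275: S08, S13.

2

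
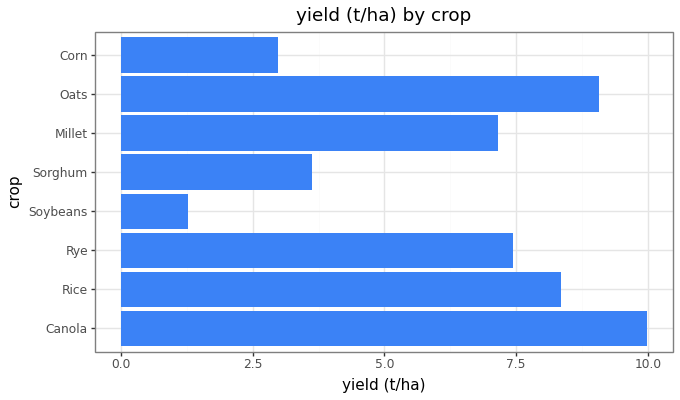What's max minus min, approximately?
Max Canola ≈ 10, min Soybeans ≈ 1; range ≈ 9.

≈ 9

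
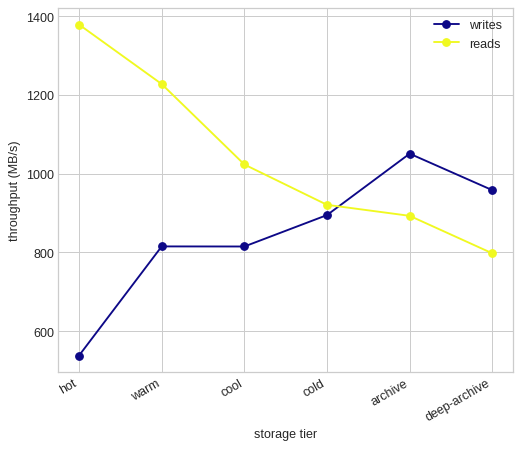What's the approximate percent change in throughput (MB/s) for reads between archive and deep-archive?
≈ -11.1%

archive ≈ 900, deep-archive ≈ 800; (800 − 900) / 900 ≈ -11.1%.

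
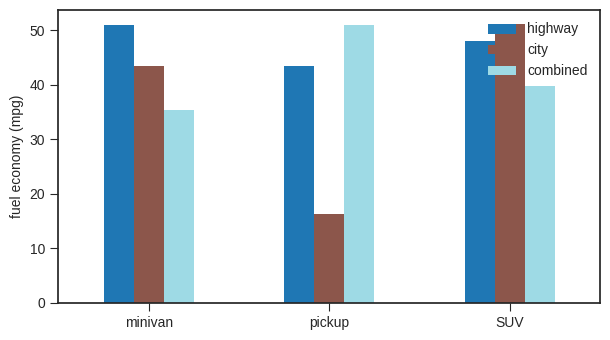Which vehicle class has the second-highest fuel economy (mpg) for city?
Top 3 for city: SUV ≈ 50, minivan ≈ 45, pickup ≈ 15.

minivan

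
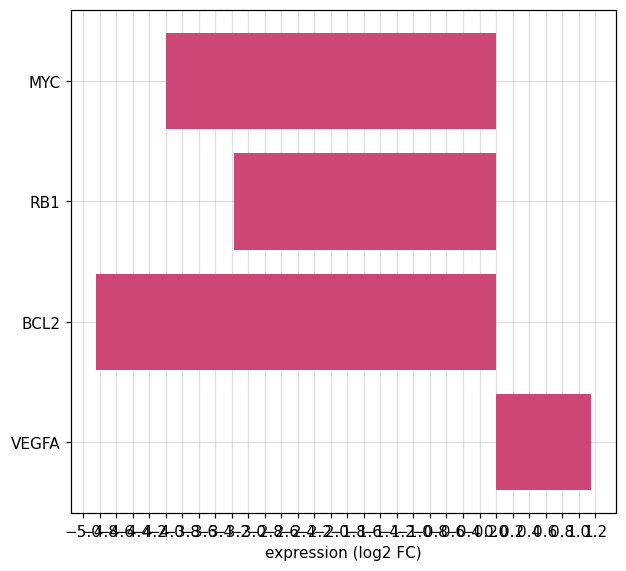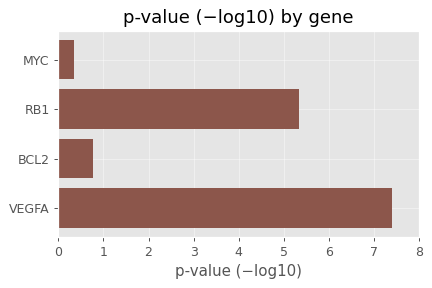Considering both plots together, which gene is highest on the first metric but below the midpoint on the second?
MYC

Chart 2 median p-value (−log10) ≈ 3; below-median genes: MYC, BCL2. Among those, MYC has the highest expression (log2 FC) (≈ -4).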